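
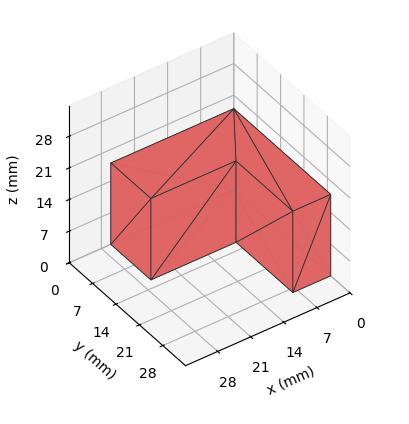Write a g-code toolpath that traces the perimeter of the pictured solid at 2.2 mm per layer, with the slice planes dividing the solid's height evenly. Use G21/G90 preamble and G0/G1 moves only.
Reading the render: the shape is an L-shaped prism: outer 26 × 29 mm, arm thicknesses ≈ 12 mm (horizontal) and 8 mm (vertical), extruded 18 mm in z (dimensions read to the nearest mm from the axis ticks). For the g-code, the solid's height is divided into equal slices at the stated Δz and each level perimeter traced with G1 moves after a G0 lift.

; perimeter-only toolpath
G21 ; units = mm
G90 ; absolute positioning
G28 ; home
; layer 1
G0 Z2.2
G0 X0.0 Y0.0
G1 X26.0 Y0.0
G1 X26.0 Y12.0
G1 X8.0 Y12.0
G1 X8.0 Y29.0
G1 X0.0 Y29.0
G1 X0.0 Y0.0
; layer 2
G0 Z4.5
G0 X0.0 Y0.0
G1 X26.0 Y0.0
G1 X26.0 Y12.0
G1 X8.0 Y12.0
G1 X8.0 Y29.0
G1 X0.0 Y29.0
G1 X0.0 Y0.0
; layer 3
G0 Z6.8
G0 X0.0 Y0.0
G1 X26.0 Y0.0
G1 X26.0 Y12.0
G1 X8.0 Y12.0
G1 X8.0 Y29.0
G1 X0.0 Y29.0
G1 X0.0 Y0.0
; layer 4
G0 Z9.0
G0 X0.0 Y0.0
G1 X26.0 Y0.0
G1 X26.0 Y12.0
G1 X8.0 Y12.0
G1 X8.0 Y29.0
G1 X0.0 Y29.0
G1 X0.0 Y0.0
; layer 5
G0 Z11.2
G0 X0.0 Y0.0
G1 X26.0 Y0.0
G1 X26.0 Y12.0
G1 X8.0 Y12.0
G1 X8.0 Y29.0
G1 X0.0 Y29.0
G1 X0.0 Y0.0
; layer 6
G0 Z13.5
G0 X0.0 Y0.0
G1 X26.0 Y0.0
G1 X26.0 Y12.0
G1 X8.0 Y12.0
G1 X8.0 Y29.0
G1 X0.0 Y29.0
G1 X0.0 Y0.0
; layer 7
G0 Z15.8
G0 X0.0 Y0.0
G1 X26.0 Y0.0
G1 X26.0 Y12.0
G1 X8.0 Y12.0
G1 X8.0 Y29.0
G1 X0.0 Y29.0
G1 X0.0 Y0.0
; layer 8
G0 Z18.0
G0 X0.0 Y0.0
G1 X26.0 Y0.0
G1 X26.0 Y12.0
G1 X8.0 Y12.0
G1 X8.0 Y29.0
G1 X0.0 Y29.0
G1 X0.0 Y0.0
M2 ; end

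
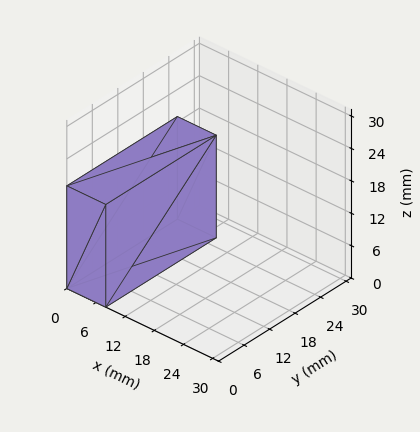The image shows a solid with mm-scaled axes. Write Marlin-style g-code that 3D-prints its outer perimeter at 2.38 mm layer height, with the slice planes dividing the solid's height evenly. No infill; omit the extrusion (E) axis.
Reading the render: the shape is a rectangular box, roughly 8 × 26 mm footprint and 19 mm tall (dimensions read to the nearest mm from the axis ticks). For the g-code, the solid's height is divided into equal slices at the stated Δz and each level perimeter traced with G1 moves after a G0 lift.

; perimeter-only toolpath
G21 ; units = mm
G90 ; absolute positioning
G28 ; home
; layer 1
G0 Z2.38
G0 X0.00 Y0.00
G1 X8.00 Y0.00
G1 X8.00 Y26.00
G1 X0.00 Y26.00
G1 X0.00 Y0.00
; layer 2
G0 Z4.75
G0 X0.00 Y0.00
G1 X8.00 Y0.00
G1 X8.00 Y26.00
G1 X0.00 Y26.00
G1 X0.00 Y0.00
; layer 3
G0 Z7.12
G0 X0.00 Y0.00
G1 X8.00 Y0.00
G1 X8.00 Y26.00
G1 X0.00 Y26.00
G1 X0.00 Y0.00
; layer 4
G0 Z9.50
G0 X0.00 Y0.00
G1 X8.00 Y0.00
G1 X8.00 Y26.00
G1 X0.00 Y26.00
G1 X0.00 Y0.00
; layer 5
G0 Z11.88
G0 X0.00 Y0.00
G1 X8.00 Y0.00
G1 X8.00 Y26.00
G1 X0.00 Y26.00
G1 X0.00 Y0.00
; layer 6
G0 Z14.25
G0 X0.00 Y0.00
G1 X8.00 Y0.00
G1 X8.00 Y26.00
G1 X0.00 Y26.00
G1 X0.00 Y0.00
; layer 7
G0 Z16.62
G0 X0.00 Y0.00
G1 X8.00 Y0.00
G1 X8.00 Y26.00
G1 X0.00 Y26.00
G1 X0.00 Y0.00
; layer 8
G0 Z19.00
G0 X0.00 Y0.00
G1 X8.00 Y0.00
G1 X8.00 Y26.00
G1 X0.00 Y26.00
G1 X0.00 Y0.00
M2 ; end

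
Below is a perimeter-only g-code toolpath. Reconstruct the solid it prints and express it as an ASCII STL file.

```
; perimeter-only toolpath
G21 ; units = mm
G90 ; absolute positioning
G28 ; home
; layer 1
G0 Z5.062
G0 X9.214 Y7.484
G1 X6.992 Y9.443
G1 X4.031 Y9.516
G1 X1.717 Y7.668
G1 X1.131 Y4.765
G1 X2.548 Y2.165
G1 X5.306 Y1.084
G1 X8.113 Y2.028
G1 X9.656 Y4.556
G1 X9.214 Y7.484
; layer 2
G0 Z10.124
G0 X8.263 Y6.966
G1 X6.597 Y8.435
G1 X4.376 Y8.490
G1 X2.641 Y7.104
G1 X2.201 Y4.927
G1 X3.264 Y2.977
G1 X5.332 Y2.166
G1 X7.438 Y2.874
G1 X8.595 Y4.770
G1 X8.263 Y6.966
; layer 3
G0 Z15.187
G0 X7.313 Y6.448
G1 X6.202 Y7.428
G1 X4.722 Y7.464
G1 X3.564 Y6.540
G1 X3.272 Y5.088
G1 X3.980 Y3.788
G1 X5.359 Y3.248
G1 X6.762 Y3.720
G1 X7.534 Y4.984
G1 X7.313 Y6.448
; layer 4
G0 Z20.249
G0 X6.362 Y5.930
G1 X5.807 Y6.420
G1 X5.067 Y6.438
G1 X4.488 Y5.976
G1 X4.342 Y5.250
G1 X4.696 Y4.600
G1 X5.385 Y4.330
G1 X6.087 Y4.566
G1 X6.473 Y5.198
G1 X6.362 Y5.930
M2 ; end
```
solid part
  facet normal 0.0000 0.0000 -1.0000
    outer loop
      vertex 3.686 10.542 0.000
      vertex 7.387 10.451 0.000
      vertex 10.164 8.002 0.000
    endloop
  endfacet
  facet normal 0.0000 0.0000 -1.0000
    outer loop
      vertex 0.793 8.232 0.000
      vertex 3.686 10.542 0.000
      vertex 10.164 8.002 0.000
    endloop
  endfacet
  facet normal 0.0000 0.0000 -1.0000
    outer loop
      vertex 0.061 4.603 0.000
      vertex 0.793 8.232 0.000
      vertex 10.164 8.002 0.000
    endloop
  endfacet
  facet normal 0.0000 0.0000 -1.0000
    outer loop
      vertex 1.832 1.353 0.000
      vertex 0.061 4.603 0.000
      vertex 10.164 8.002 0.000
    endloop
  endfacet
  facet normal 0.0000 0.0000 -1.0000
    outer loop
      vertex 5.279 0.002 0.000
      vertex 1.832 1.353 0.000
      vertex 10.164 8.002 0.000
    endloop
  endfacet
  facet normal 0.0000 0.0000 -1.0000
    outer loop
      vertex 8.788 1.182 0.000
      vertex 5.279 0.002 0.000
      vertex 10.164 8.002 0.000
    endloop
  endfacet
  facet normal 0.0000 0.0000 -1.0000
    outer loop
      vertex 10.717 4.342 0.000
      vertex 8.788 1.182 0.000
      vertex 10.164 8.002 0.000
    endloop
  endfacet
  facet normal 0.6485 0.7353 0.1970
    outer loop
      vertex 10.164 8.002 0.000
      vertex 7.387 10.451 0.000
      vertex 5.412 5.412 25.311
    endloop
  endfacet
  facet normal 0.0241 0.9801 0.1970
    outer loop
      vertex 7.387 10.451 0.000
      vertex 3.686 10.542 0.000
      vertex 5.412 5.412 25.311
    endloop
  endfacet
  facet normal -0.6117 0.7661 0.1970
    outer loop
      vertex 3.686 10.542 0.000
      vertex 0.793 8.232 0.000
      vertex 5.412 5.412 25.311
    endloop
  endfacet
  facet normal -0.9611 0.1939 0.1970
    outer loop
      vertex 0.793 8.232 0.000
      vertex 0.061 4.603 0.000
      vertex 5.412 5.412 25.311
    endloop
  endfacet
  facet normal -0.8609 -0.4691 0.1970
    outer loop
      vertex 0.061 4.603 0.000
      vertex 1.832 1.353 0.000
      vertex 5.412 5.412 25.311
    endloop
  endfacet
  facet normal -0.3578 -0.9128 0.1970
    outer loop
      vertex 1.832 1.353 0.000
      vertex 5.279 0.002 0.000
      vertex 5.412 5.412 25.311
    endloop
  endfacet
  facet normal 0.3125 -0.9293 0.1970
    outer loop
      vertex 5.279 0.002 0.000
      vertex 8.788 1.182 0.000
      vertex 5.412 5.412 25.311
    endloop
  endfacet
  facet normal 0.8368 -0.5108 0.1970
    outer loop
      vertex 8.788 1.182 0.000
      vertex 10.717 4.342 0.000
      vertex 5.412 5.412 25.311
    endloop
  endfacet
  facet normal 0.9694 0.1465 0.1970
    outer loop
      vertex 10.717 4.342 0.000
      vertex 10.164 8.002 0.000
      vertex 5.412 5.412 25.311
    endloop
  endfacet
endsolid part

The G0 Z moves step by Δz≈5.062 mm. The G1 loops shrink linearly with z, so the solid tapers from its base footprint up to z≈25.3. Closing with a flat bottom cap and the tapered top and triangulating gives 16 facets — a regular 9-sided pyramid, base circumscribed radius ≈ 5.41 mm, apex at z ≈ 25.3 mm.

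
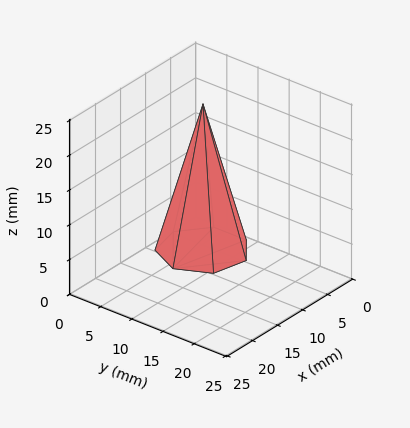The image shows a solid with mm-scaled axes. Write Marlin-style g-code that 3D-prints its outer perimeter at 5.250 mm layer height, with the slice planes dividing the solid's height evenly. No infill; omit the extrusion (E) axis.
Reading the render: the shape is a regular 7-sided pyramid, base circumscribed radius ≈ 6 mm, apex at z ≈ 21 mm (dimensions read to the nearest mm from the axis ticks). For the g-code, the solid's height is divided into equal slices at the stated Δz and each level perimeter traced with G1 moves after a G0 lift.

; perimeter-only toolpath
G21 ; units = mm
G90 ; absolute positioning
G28 ; home
; layer 1
G0 Z5.250
G0 X10.500 Y6.000
G1 X8.806 Y9.518
G1 X4.999 Y10.387
G1 X1.946 Y7.952
G1 X1.946 Y4.048
G1 X4.999 Y1.613
G1 X8.806 Y2.482
G1 X10.500 Y6.000
; layer 2
G0 Z10.500
G0 X9.000 Y6.000
G1 X7.870 Y8.346
G1 X5.332 Y8.925
G1 X3.297 Y7.301
G1 X3.297 Y4.699
G1 X5.332 Y3.075
G1 X7.870 Y3.655
G1 X9.000 Y6.000
; layer 3
G0 Z15.750
G0 X7.500 Y6.000
G1 X6.935 Y7.173
G1 X5.666 Y7.463
G1 X4.649 Y6.651
G1 X4.649 Y5.349
G1 X5.666 Y4.537
G1 X6.935 Y4.827
G1 X7.500 Y6.000
M2 ; end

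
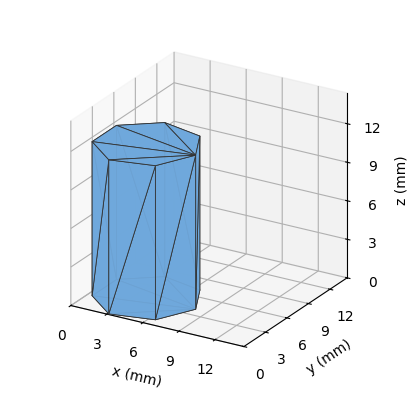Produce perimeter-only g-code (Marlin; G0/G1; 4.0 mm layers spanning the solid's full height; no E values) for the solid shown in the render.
Reading the render: the shape is a regular 7-sided prism (a cylinder approximated with 7 flat sides), circumscribed radius ≈ 4 mm, height ≈ 12 mm (dimensions read to the nearest mm from the axis ticks). For the g-code, the solid's height is divided into equal slices at the stated Δz and each level perimeter traced with G1 moves after a G0 lift.

; perimeter-only toolpath
G21 ; units = mm
G90 ; absolute positioning
G28 ; home
; layer 1
G0 Z4.0
G0 X8.0 Y4.0
G1 X6.5 Y7.1
G1 X3.1 Y7.9
G1 X0.4 Y5.7
G1 X0.4 Y2.3
G1 X3.1 Y0.1
G1 X6.5 Y0.9
G1 X8.0 Y4.0
; layer 2
G0 Z8.0
G0 X8.0 Y4.0
G1 X6.5 Y7.1
G1 X3.1 Y7.9
G1 X0.4 Y5.7
G1 X0.4 Y2.3
G1 X3.1 Y0.1
G1 X6.5 Y0.9
G1 X8.0 Y4.0
; layer 3
G0 Z12.0
G0 X8.0 Y4.0
G1 X6.5 Y7.1
G1 X3.1 Y7.9
G1 X0.4 Y5.7
G1 X0.4 Y2.3
G1 X3.1 Y0.1
G1 X6.5 Y0.9
G1 X8.0 Y4.0
M2 ; end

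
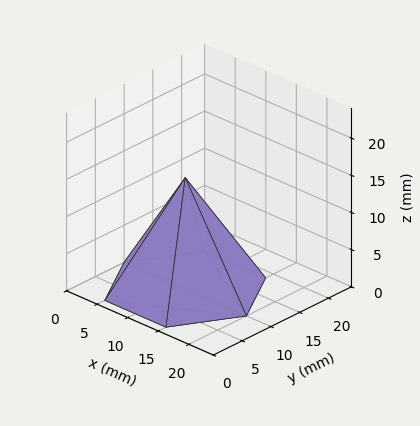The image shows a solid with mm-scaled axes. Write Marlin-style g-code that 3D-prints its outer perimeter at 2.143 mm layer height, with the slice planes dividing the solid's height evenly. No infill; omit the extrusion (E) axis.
Reading the render: the shape is a regular 6-sided pyramid, base circumscribed radius ≈ 10 mm, apex at z ≈ 15 mm (dimensions read to the nearest mm from the axis ticks). For the g-code, the solid's height is divided into equal slices at the stated Δz and each level perimeter traced with G1 moves after a G0 lift.

; perimeter-only toolpath
G21 ; units = mm
G90 ; absolute positioning
G28 ; home
; layer 1
G0 Z2.143
G0 X18.571 Y10.000
G1 X14.286 Y17.423
G1 X5.714 Y17.423
G1 X1.429 Y10.000
G1 X5.714 Y2.577
G1 X14.286 Y2.577
G1 X18.571 Y10.000
; layer 2
G0 Z4.286
G0 X17.143 Y10.000
G1 X13.571 Y16.186
G1 X6.429 Y16.186
G1 X2.857 Y10.000
G1 X6.429 Y3.814
G1 X13.571 Y3.814
G1 X17.143 Y10.000
; layer 3
G0 Z6.429
G0 X15.714 Y10.000
G1 X12.857 Y14.949
G1 X7.143 Y14.949
G1 X4.286 Y10.000
G1 X7.143 Y5.051
G1 X12.857 Y5.051
G1 X15.714 Y10.000
; layer 4
G0 Z8.571
G0 X14.286 Y10.000
G1 X12.143 Y13.711
G1 X7.857 Y13.711
G1 X5.714 Y10.000
G1 X7.857 Y6.289
G1 X12.143 Y6.289
G1 X14.286 Y10.000
; layer 5
G0 Z10.714
G0 X12.857 Y10.000
G1 X11.429 Y12.474
G1 X8.571 Y12.474
G1 X7.143 Y10.000
G1 X8.571 Y7.526
G1 X11.429 Y7.526
G1 X12.857 Y10.000
; layer 6
G0 Z12.857
G0 X11.429 Y10.000
G1 X10.714 Y11.237
G1 X9.286 Y11.237
G1 X8.571 Y10.000
G1 X9.286 Y8.763
G1 X10.714 Y8.763
G1 X11.429 Y10.000
M2 ; end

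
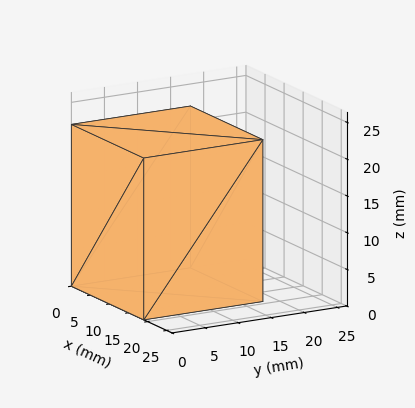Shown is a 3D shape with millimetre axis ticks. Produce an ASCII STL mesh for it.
Reading the render: the shape is a rectangular box, roughly 19 × 18 mm footprint and 22 mm tall (dimensions read to the nearest mm from the axis ticks). For the STL, each face is triangulated and given an outward normal.

solid part
  facet normal 0.0000 0.0000 -1.0000
    outer loop
      vertex 19.000 18.000 0.000
      vertex 19.000 0.000 0.000
      vertex 0.000 0.000 0.000
    endloop
  endfacet
  facet normal 0.0000 0.0000 -1.0000
    outer loop
      vertex 0.000 18.000 0.000
      vertex 19.000 18.000 0.000
      vertex 0.000 0.000 0.000
    endloop
  endfacet
  facet normal 0.0000 0.0000 1.0000
    outer loop
      vertex 0.000 0.000 22.000
      vertex 19.000 0.000 22.000
      vertex 19.000 18.000 22.000
    endloop
  endfacet
  facet normal 0.0000 0.0000 1.0000
    outer loop
      vertex 0.000 0.000 22.000
      vertex 19.000 18.000 22.000
      vertex 0.000 18.000 22.000
    endloop
  endfacet
  facet normal 0.0000 -1.0000 0.0000
    outer loop
      vertex 0.000 0.000 0.000
      vertex 19.000 0.000 0.000
      vertex 19.000 0.000 22.000
    endloop
  endfacet
  facet normal 0.0000 -1.0000 0.0000
    outer loop
      vertex 0.000 0.000 0.000
      vertex 19.000 0.000 22.000
      vertex 0.000 0.000 22.000
    endloop
  endfacet
  facet normal 0.0000 1.0000 0.0000
    outer loop
      vertex 19.000 18.000 22.000
      vertex 19.000 18.000 0.000
      vertex 0.000 18.000 0.000
    endloop
  endfacet
  facet normal 0.0000 1.0000 0.0000
    outer loop
      vertex 0.000 18.000 22.000
      vertex 19.000 18.000 22.000
      vertex 0.000 18.000 0.000
    endloop
  endfacet
  facet normal -1.0000 0.0000 0.0000
    outer loop
      vertex 0.000 18.000 22.000
      vertex 0.000 18.000 0.000
      vertex 0.000 0.000 0.000
    endloop
  endfacet
  facet normal -1.0000 0.0000 0.0000
    outer loop
      vertex 0.000 0.000 22.000
      vertex 0.000 18.000 22.000
      vertex 0.000 0.000 0.000
    endloop
  endfacet
  facet normal 1.0000 0.0000 0.0000
    outer loop
      vertex 19.000 0.000 0.000
      vertex 19.000 18.000 0.000
      vertex 19.000 18.000 22.000
    endloop
  endfacet
  facet normal 1.0000 0.0000 0.0000
    outer loop
      vertex 19.000 0.000 0.000
      vertex 19.000 18.000 22.000
      vertex 19.000 0.000 22.000
    endloop
  endfacet
endsolid part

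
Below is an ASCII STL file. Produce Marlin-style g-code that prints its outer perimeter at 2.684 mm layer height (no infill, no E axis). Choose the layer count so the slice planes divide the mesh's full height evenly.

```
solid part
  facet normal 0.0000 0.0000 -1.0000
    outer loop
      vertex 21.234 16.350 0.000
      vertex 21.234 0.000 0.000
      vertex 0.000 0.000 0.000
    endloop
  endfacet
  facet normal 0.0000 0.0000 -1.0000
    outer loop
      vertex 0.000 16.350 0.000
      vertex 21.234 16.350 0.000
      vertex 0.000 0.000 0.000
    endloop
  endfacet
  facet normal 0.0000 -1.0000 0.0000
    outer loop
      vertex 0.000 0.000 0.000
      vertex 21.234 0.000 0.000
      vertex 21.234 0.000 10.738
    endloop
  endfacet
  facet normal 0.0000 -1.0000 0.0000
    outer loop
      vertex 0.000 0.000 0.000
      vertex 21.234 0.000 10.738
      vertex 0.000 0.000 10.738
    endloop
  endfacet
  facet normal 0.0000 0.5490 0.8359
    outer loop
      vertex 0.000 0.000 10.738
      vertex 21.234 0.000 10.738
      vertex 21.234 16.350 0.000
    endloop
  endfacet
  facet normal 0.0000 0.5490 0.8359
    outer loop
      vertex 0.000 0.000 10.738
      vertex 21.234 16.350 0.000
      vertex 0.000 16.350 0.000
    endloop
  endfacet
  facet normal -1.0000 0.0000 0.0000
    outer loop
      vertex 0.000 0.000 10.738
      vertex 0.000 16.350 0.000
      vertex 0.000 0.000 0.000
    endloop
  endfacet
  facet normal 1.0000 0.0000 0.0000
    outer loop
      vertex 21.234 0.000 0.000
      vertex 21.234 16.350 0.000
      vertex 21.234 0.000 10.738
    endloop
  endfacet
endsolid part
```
; perimeter-only toolpath
G21 ; units = mm
G90 ; absolute positioning
G28 ; home
; layer 1
G0 Z2.684
G0 X0.000 Y0.000
G1 X21.234 Y0.000
G1 X21.234 Y12.263
G1 X0.000 Y12.263
G1 X0.000 Y0.000
; layer 2
G0 Z5.369
G0 X0.000 Y0.000
G1 X21.234 Y0.000
G1 X21.234 Y8.175
G1 X0.000 Y8.175
G1 X0.000 Y0.000
; layer 3
G0 Z8.053
G0 X0.000 Y0.000
G1 X21.234 Y0.000
G1 X21.234 Y4.088
G1 X0.000 Y4.088
G1 X0.000 Y0.000
M2 ; end

The solid is a wedge (ramp): 21.2 × 16.4 mm base, rising to 10.7 mm along the y=0 edge and sloping linearly to z=0 at y=16.4. Slicing at Δz = 2.684 mm — 4 equal slices spanning the solid's height, so layer i sits at z = i·h/4 — gives 3 non-empty perimeters. Each is a 4-segment closed polygon; G0 lifts to the layer z and rapids to the start vertex, then G1 traces the edges. The cross-section shrinks linearly with z (the slice at the apex is degenerate and omitted).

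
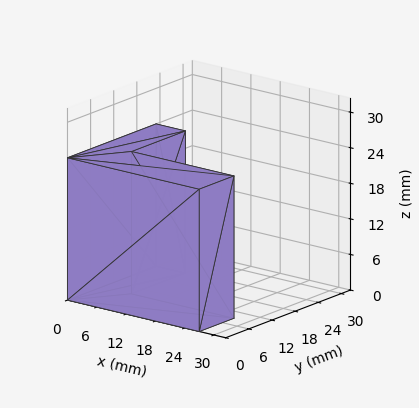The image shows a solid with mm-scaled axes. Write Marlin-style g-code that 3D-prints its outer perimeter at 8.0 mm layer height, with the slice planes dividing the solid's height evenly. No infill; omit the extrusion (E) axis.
Reading the render: the shape is an L-shaped prism: outer 27 × 23 mm, arm thicknesses ≈ 9 mm (horizontal) and 6 mm (vertical), extruded 24 mm in z (dimensions read to the nearest mm from the axis ticks). For the g-code, the solid's height is divided into equal slices at the stated Δz and each level perimeter traced with G1 moves after a G0 lift.

; perimeter-only toolpath
G21 ; units = mm
G90 ; absolute positioning
G28 ; home
; layer 1
G0 Z8.0
G0 X0.0 Y0.0
G1 X27.0 Y0.0
G1 X27.0 Y9.0
G1 X6.0 Y9.0
G1 X6.0 Y23.0
G1 X0.0 Y23.0
G1 X0.0 Y0.0
; layer 2
G0 Z16.0
G0 X0.0 Y0.0
G1 X27.0 Y0.0
G1 X27.0 Y9.0
G1 X6.0 Y9.0
G1 X6.0 Y23.0
G1 X0.0 Y23.0
G1 X0.0 Y0.0
; layer 3
G0 Z24.0
G0 X0.0 Y0.0
G1 X27.0 Y0.0
G1 X27.0 Y9.0
G1 X6.0 Y9.0
G1 X6.0 Y23.0
G1 X0.0 Y23.0
G1 X0.0 Y0.0
M2 ; end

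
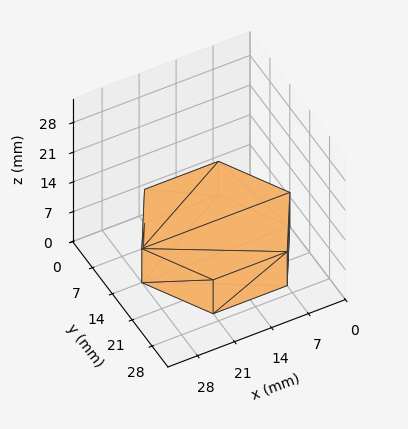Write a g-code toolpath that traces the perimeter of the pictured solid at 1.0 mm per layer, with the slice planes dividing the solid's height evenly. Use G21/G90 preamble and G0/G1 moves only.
Reading the render: the shape is a regular 6-sided prism (a cylinder approximated with 6 flat sides), circumscribed radius ≈ 14 mm, height ≈ 8 mm (dimensions read to the nearest mm from the axis ticks). For the g-code, the solid's height is divided into equal slices at the stated Δz and each level perimeter traced with G1 moves after a G0 lift.

; perimeter-only toolpath
G21 ; units = mm
G90 ; absolute positioning
G28 ; home
; layer 1
G0 Z1.0
G0 X28.0 Y14.0
G1 X21.0 Y26.1
G1 X7.0 Y26.1
G1 X0.0 Y14.0
G1 X7.0 Y1.9
G1 X21.0 Y1.9
G1 X28.0 Y14.0
; layer 2
G0 Z2.0
G0 X28.0 Y14.0
G1 X21.0 Y26.1
G1 X7.0 Y26.1
G1 X0.0 Y14.0
G1 X7.0 Y1.9
G1 X21.0 Y1.9
G1 X28.0 Y14.0
; layer 3
G0 Z3.0
G0 X28.0 Y14.0
G1 X21.0 Y26.1
G1 X7.0 Y26.1
G1 X0.0 Y14.0
G1 X7.0 Y1.9
G1 X21.0 Y1.9
G1 X28.0 Y14.0
; layer 4
G0 Z4.0
G0 X28.0 Y14.0
G1 X21.0 Y26.1
G1 X7.0 Y26.1
G1 X0.0 Y14.0
G1 X7.0 Y1.9
G1 X21.0 Y1.9
G1 X28.0 Y14.0
; layer 5
G0 Z5.0
G0 X28.0 Y14.0
G1 X21.0 Y26.1
G1 X7.0 Y26.1
G1 X0.0 Y14.0
G1 X7.0 Y1.9
G1 X21.0 Y1.9
G1 X28.0 Y14.0
; layer 6
G0 Z6.0
G0 X28.0 Y14.0
G1 X21.0 Y26.1
G1 X7.0 Y26.1
G1 X0.0 Y14.0
G1 X7.0 Y1.9
G1 X21.0 Y1.9
G1 X28.0 Y14.0
; layer 7
G0 Z7.0
G0 X28.0 Y14.0
G1 X21.0 Y26.1
G1 X7.0 Y26.1
G1 X0.0 Y14.0
G1 X7.0 Y1.9
G1 X21.0 Y1.9
G1 X28.0 Y14.0
; layer 8
G0 Z8.0
G0 X28.0 Y14.0
G1 X21.0 Y26.1
G1 X7.0 Y26.1
G1 X0.0 Y14.0
G1 X7.0 Y1.9
G1 X21.0 Y1.9
G1 X28.0 Y14.0
M2 ; end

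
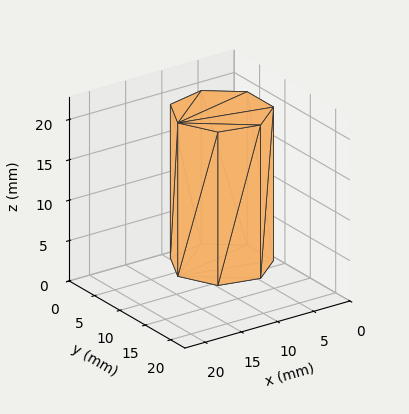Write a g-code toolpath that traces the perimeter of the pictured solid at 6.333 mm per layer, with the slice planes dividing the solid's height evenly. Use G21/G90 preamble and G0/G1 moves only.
Reading the render: the shape is a regular 7-sided prism (a cylinder approximated with 7 flat sides), circumscribed radius ≈ 6 mm, height ≈ 19 mm (dimensions read to the nearest mm from the axis ticks). For the g-code, the solid's height is divided into equal slices at the stated Δz and each level perimeter traced with G1 moves after a G0 lift.

; perimeter-only toolpath
G21 ; units = mm
G90 ; absolute positioning
G28 ; home
; layer 1
G0 Z6.333
G0 X12.000 Y6.000
G1 X9.741 Y10.691
G1 X4.665 Y11.850
G1 X0.594 Y8.603
G1 X0.594 Y3.397
G1 X4.665 Y0.150
G1 X9.741 Y1.309
G1 X12.000 Y6.000
; layer 2
G0 Z12.667
G0 X12.000 Y6.000
G1 X9.741 Y10.691
G1 X4.665 Y11.850
G1 X0.594 Y8.603
G1 X0.594 Y3.397
G1 X4.665 Y0.150
G1 X9.741 Y1.309
G1 X12.000 Y6.000
; layer 3
G0 Z19.000
G0 X12.000 Y6.000
G1 X9.741 Y10.691
G1 X4.665 Y11.850
G1 X0.594 Y8.603
G1 X0.594 Y3.397
G1 X4.665 Y0.150
G1 X9.741 Y1.309
G1 X12.000 Y6.000
M2 ; end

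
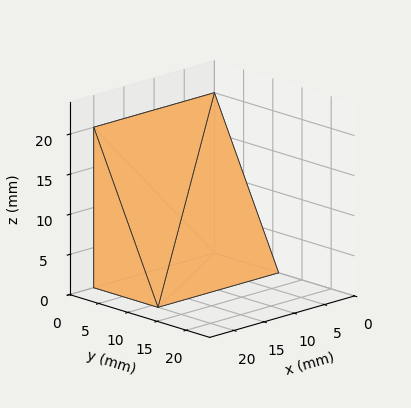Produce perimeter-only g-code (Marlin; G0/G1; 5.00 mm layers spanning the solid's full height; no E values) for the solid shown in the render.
Reading the render: the shape is a wedge (ramp): 20 × 11 mm base, rising to 20 mm along the y=0 edge and sloping linearly to z=0 at y=11 (dimensions read to the nearest mm from the axis ticks). For the g-code, the solid's height is divided into equal slices at the stated Δz and each level perimeter traced with G1 moves after a G0 lift.

; perimeter-only toolpath
G21 ; units = mm
G90 ; absolute positioning
G28 ; home
; layer 1
G0 Z5.00
G0 X0.00 Y0.00
G1 X20.00 Y0.00
G1 X20.00 Y8.25
G1 X0.00 Y8.25
G1 X0.00 Y0.00
; layer 2
G0 Z10.00
G0 X0.00 Y0.00
G1 X20.00 Y0.00
G1 X20.00 Y5.50
G1 X0.00 Y5.50
G1 X0.00 Y0.00
; layer 3
G0 Z15.00
G0 X0.00 Y0.00
G1 X20.00 Y0.00
G1 X20.00 Y2.75
G1 X0.00 Y2.75
G1 X0.00 Y0.00
M2 ; end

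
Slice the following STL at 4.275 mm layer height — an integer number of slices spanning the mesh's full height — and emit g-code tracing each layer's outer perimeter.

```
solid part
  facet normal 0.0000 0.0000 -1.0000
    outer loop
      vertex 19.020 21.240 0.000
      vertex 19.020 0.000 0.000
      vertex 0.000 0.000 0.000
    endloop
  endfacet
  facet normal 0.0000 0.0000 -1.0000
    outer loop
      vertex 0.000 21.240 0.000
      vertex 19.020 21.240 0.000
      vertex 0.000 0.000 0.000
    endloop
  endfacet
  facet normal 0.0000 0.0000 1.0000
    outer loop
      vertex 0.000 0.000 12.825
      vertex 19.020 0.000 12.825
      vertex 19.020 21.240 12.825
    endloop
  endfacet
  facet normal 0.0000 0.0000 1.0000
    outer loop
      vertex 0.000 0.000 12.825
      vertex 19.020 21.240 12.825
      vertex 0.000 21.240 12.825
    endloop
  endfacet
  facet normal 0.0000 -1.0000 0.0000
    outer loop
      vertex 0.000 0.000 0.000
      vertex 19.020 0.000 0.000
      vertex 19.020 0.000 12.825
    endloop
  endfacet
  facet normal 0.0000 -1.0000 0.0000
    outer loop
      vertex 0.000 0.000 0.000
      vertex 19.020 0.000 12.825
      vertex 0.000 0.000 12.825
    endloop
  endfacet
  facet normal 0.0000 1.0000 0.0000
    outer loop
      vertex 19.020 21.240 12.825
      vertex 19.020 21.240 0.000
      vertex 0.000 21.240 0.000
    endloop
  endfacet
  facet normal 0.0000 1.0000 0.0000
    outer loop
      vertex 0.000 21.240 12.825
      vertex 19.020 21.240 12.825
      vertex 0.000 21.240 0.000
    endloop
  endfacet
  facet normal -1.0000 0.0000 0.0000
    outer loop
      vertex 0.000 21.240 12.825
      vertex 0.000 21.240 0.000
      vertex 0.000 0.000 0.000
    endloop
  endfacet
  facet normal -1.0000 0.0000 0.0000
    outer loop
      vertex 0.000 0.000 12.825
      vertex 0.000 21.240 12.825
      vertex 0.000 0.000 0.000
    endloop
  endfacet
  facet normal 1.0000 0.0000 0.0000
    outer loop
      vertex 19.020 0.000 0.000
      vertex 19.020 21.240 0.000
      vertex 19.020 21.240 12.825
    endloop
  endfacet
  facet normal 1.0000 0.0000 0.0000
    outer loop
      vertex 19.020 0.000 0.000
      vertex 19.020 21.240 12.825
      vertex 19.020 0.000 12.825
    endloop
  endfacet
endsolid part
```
; perimeter-only toolpath
G21 ; units = mm
G90 ; absolute positioning
G28 ; home
; layer 1
G0 Z4.275
G0 X0.000 Y0.000
G1 X19.020 Y0.000
G1 X19.020 Y21.240
G1 X0.000 Y21.240
G1 X0.000 Y0.000
; layer 2
G0 Z8.550
G0 X0.000 Y0.000
G1 X19.020 Y0.000
G1 X19.020 Y21.240
G1 X0.000 Y21.240
G1 X0.000 Y0.000
; layer 3
G0 Z12.825
G0 X0.000 Y0.000
G1 X19.020 Y0.000
G1 X19.020 Y21.240
G1 X0.000 Y21.240
G1 X0.000 Y0.000
M2 ; end

The solid is a rectangular box, roughly 19 × 21.2 mm footprint and 12.8 mm tall. Slicing at Δz = 4.275 mm — 3 equal slices spanning the solid's height, so layer i sits at z = i·h/3 — gives 3 non-empty perimeters. Each is a 4-segment closed polygon; G0 lifts to the layer z and rapids to the start vertex, then G1 traces the edges.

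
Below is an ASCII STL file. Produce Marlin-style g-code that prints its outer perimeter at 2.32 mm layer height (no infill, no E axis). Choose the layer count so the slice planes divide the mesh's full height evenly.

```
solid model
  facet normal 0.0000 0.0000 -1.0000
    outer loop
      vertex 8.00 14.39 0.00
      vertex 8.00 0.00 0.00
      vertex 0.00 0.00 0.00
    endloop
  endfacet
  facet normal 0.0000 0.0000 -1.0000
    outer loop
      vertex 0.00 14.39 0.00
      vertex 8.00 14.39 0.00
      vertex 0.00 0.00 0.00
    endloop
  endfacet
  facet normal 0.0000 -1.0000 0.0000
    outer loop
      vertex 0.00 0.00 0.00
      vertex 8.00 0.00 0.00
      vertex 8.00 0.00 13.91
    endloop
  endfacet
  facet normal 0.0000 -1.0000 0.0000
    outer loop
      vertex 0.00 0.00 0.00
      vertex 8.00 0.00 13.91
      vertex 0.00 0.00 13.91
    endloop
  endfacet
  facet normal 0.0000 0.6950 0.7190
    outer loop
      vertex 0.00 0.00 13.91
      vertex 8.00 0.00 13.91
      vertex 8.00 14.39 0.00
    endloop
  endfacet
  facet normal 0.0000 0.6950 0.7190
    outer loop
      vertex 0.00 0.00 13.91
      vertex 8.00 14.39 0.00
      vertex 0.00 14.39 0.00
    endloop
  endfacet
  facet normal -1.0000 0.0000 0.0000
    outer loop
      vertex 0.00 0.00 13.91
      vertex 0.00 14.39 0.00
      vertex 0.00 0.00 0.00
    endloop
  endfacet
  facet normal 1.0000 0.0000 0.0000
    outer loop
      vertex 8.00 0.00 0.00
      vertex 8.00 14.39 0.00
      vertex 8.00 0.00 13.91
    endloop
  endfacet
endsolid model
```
; perimeter-only toolpath
G21 ; units = mm
G90 ; absolute positioning
G28 ; home
; layer 1
G0 Z2.32
G0 X0.00 Y0.00
G1 X8.00 Y0.00
G1 X8.00 Y11.99
G1 X0.00 Y11.99
G1 X0.00 Y0.00
; layer 2
G0 Z4.64
G0 X0.00 Y0.00
G1 X8.00 Y0.00
G1 X8.00 Y9.59
G1 X0.00 Y9.59
G1 X0.00 Y0.00
; layer 3
G0 Z6.96
G0 X0.00 Y0.00
G1 X8.00 Y0.00
G1 X8.00 Y7.20
G1 X0.00 Y7.20
G1 X0.00 Y0.00
; layer 4
G0 Z9.27
G0 X0.00 Y0.00
G1 X8.00 Y0.00
G1 X8.00 Y4.80
G1 X0.00 Y4.80
G1 X0.00 Y0.00
; layer 5
G0 Z11.59
G0 X0.00 Y0.00
G1 X8.00 Y0.00
G1 X8.00 Y2.40
G1 X0.00 Y2.40
G1 X0.00 Y0.00
M2 ; end

The solid is a wedge (ramp): 8 × 14.4 mm base, rising to 13.9 mm along the y=0 edge and sloping linearly to z=0 at y=14.4. Slicing at Δz = 2.32 mm — 6 equal slices spanning the solid's height, so layer i sits at z = i·h/6 — gives 5 non-empty perimeters. Each is a 4-segment closed polygon; G0 lifts to the layer z and rapids to the start vertex, then G1 traces the edges. The cross-section shrinks linearly with z (the slice at the apex is degenerate and omitted).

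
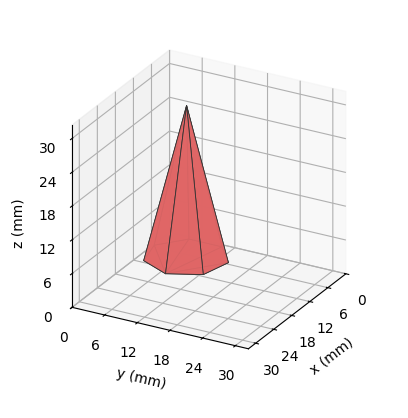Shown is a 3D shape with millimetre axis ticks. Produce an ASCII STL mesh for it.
Reading the render: the shape is a regular 7-sided pyramid, base circumscribed radius ≈ 7 mm, apex at z ≈ 27 mm (dimensions read to the nearest mm from the axis ticks). For the STL, each face is triangulated and given an outward normal.

solid part
  facet normal 0.0000 0.0000 -1.0000
    outer loop
      vertex 5.44 13.82 0.00
      vertex 11.36 12.47 0.00
      vertex 14.00 7.00 0.00
    endloop
  endfacet
  facet normal 0.0000 0.0000 -1.0000
    outer loop
      vertex 0.69 10.04 0.00
      vertex 5.44 13.82 0.00
      vertex 14.00 7.00 0.00
    endloop
  endfacet
  facet normal 0.0000 0.0000 -1.0000
    outer loop
      vertex 0.69 3.96 0.00
      vertex 0.69 10.04 0.00
      vertex 14.00 7.00 0.00
    endloop
  endfacet
  facet normal 0.0000 0.0000 -1.0000
    outer loop
      vertex 5.44 0.18 0.00
      vertex 0.69 3.96 0.00
      vertex 14.00 7.00 0.00
    endloop
  endfacet
  facet normal 0.0000 0.0000 -1.0000
    outer loop
      vertex 11.36 1.53 0.00
      vertex 5.44 0.18 0.00
      vertex 14.00 7.00 0.00
    endloop
  endfacet
  facet normal 0.8770 0.4233 0.2274
    outer loop
      vertex 14.00 7.00 0.00
      vertex 11.36 12.47 0.00
      vertex 7.00 7.00 27.00
    endloop
  endfacet
  facet normal 0.2165 0.9494 0.2273
    outer loop
      vertex 11.36 12.47 0.00
      vertex 5.44 13.82 0.00
      vertex 7.00 7.00 27.00
    endloop
  endfacet
  facet normal -0.6064 0.7620 0.2275
    outer loop
      vertex 5.44 13.82 0.00
      vertex 0.69 10.04 0.00
      vertex 7.00 7.00 27.00
    endloop
  endfacet
  facet normal -0.9738 0.0000 0.2276
    outer loop
      vertex 0.69 10.04 0.00
      vertex 0.69 3.96 0.00
      vertex 7.00 7.00 27.00
    endloop
  endfacet
  facet normal -0.6064 -0.7620 0.2275
    outer loop
      vertex 0.69 3.96 0.00
      vertex 5.44 0.18 0.00
      vertex 7.00 7.00 27.00
    endloop
  endfacet
  facet normal 0.2165 -0.9494 0.2273
    outer loop
      vertex 5.44 0.18 0.00
      vertex 11.36 1.53 0.00
      vertex 7.00 7.00 27.00
    endloop
  endfacet
  facet normal 0.8770 -0.4233 0.2274
    outer loop
      vertex 11.36 1.53 0.00
      vertex 14.00 7.00 0.00
      vertex 7.00 7.00 27.00
    endloop
  endfacet
endsolid part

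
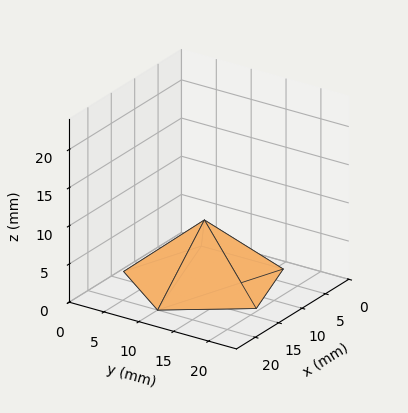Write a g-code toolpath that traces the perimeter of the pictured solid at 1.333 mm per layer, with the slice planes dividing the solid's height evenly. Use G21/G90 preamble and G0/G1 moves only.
Reading the render: the shape is a regular 5-sided pyramid, base circumscribed radius ≈ 10 mm, apex at z ≈ 8 mm (dimensions read to the nearest mm from the axis ticks). For the g-code, the solid's height is divided into equal slices at the stated Δz and each level perimeter traced with G1 moves after a G0 lift.

; perimeter-only toolpath
G21 ; units = mm
G90 ; absolute positioning
G28 ; home
; layer 1
G0 Z1.333
G0 X18.333 Y10.000
G1 X12.575 Y17.926
G1 X3.258 Y14.898
G1 X3.258 Y5.102
G1 X12.575 Y2.074
G1 X18.333 Y10.000
; layer 2
G0 Z2.667
G0 X16.667 Y10.000
G1 X12.060 Y16.341
G1 X4.607 Y13.919
G1 X4.607 Y6.081
G1 X12.060 Y3.659
G1 X16.667 Y10.000
; layer 3
G0 Z4.000
G0 X15.000 Y10.000
G1 X11.545 Y14.755
G1 X5.955 Y12.939
G1 X5.955 Y7.061
G1 X11.545 Y5.245
G1 X15.000 Y10.000
; layer 4
G0 Z5.333
G0 X13.333 Y10.000
G1 X11.030 Y13.170
G1 X7.303 Y11.959
G1 X7.303 Y8.041
G1 X11.030 Y6.830
G1 X13.333 Y10.000
; layer 5
G0 Z6.667
G0 X11.667 Y10.000
G1 X10.515 Y11.585
G1 X8.652 Y10.980
G1 X8.652 Y9.020
G1 X10.515 Y8.415
G1 X11.667 Y10.000
M2 ; end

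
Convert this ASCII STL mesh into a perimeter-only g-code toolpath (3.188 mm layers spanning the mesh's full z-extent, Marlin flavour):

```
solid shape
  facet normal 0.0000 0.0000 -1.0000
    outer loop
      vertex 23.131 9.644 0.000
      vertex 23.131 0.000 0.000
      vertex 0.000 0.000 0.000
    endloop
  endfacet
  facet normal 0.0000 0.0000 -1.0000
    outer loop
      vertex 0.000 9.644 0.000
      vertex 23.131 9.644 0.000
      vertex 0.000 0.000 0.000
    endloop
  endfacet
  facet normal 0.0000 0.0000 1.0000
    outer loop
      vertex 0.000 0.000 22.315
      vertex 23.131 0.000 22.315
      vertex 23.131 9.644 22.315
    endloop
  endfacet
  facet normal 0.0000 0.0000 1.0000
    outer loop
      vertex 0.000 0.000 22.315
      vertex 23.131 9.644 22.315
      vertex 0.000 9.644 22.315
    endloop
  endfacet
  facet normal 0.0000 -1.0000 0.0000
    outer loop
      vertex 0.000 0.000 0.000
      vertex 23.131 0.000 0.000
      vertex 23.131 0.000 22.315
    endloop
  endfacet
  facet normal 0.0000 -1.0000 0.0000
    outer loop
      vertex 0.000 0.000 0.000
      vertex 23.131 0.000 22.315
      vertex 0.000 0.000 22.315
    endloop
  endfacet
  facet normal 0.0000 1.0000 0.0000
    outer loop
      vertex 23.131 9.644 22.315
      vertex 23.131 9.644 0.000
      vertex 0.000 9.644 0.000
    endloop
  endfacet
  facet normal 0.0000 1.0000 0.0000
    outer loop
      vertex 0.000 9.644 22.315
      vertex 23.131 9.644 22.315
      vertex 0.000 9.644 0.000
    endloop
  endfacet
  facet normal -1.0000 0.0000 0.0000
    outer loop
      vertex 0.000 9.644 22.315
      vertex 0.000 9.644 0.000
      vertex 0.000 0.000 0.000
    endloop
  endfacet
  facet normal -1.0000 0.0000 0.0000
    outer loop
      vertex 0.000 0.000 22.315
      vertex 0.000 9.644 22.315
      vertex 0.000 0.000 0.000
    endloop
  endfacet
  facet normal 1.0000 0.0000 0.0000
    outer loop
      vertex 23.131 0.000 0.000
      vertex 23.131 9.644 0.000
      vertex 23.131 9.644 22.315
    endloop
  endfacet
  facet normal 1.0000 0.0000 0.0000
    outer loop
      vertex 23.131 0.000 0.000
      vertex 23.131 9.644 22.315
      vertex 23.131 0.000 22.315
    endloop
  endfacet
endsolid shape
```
; perimeter-only toolpath
G21 ; units = mm
G90 ; absolute positioning
G28 ; home
; layer 1
G0 Z3.188
G0 X0.000 Y0.000
G1 X23.131 Y0.000
G1 X23.131 Y9.644
G1 X0.000 Y9.644
G1 X0.000 Y0.000
; layer 2
G0 Z6.376
G0 X0.000 Y0.000
G1 X23.131 Y0.000
G1 X23.131 Y9.644
G1 X0.000 Y9.644
G1 X0.000 Y0.000
; layer 3
G0 Z9.564
G0 X0.000 Y0.000
G1 X23.131 Y0.000
G1 X23.131 Y9.644
G1 X0.000 Y9.644
G1 X0.000 Y0.000
; layer 4
G0 Z12.751
G0 X0.000 Y0.000
G1 X23.131 Y0.000
G1 X23.131 Y9.644
G1 X0.000 Y9.644
G1 X0.000 Y0.000
; layer 5
G0 Z15.939
G0 X0.000 Y0.000
G1 X23.131 Y0.000
G1 X23.131 Y9.644
G1 X0.000 Y9.644
G1 X0.000 Y0.000
; layer 6
G0 Z19.127
G0 X0.000 Y0.000
G1 X23.131 Y0.000
G1 X23.131 Y9.644
G1 X0.000 Y9.644
G1 X0.000 Y0.000
; layer 7
G0 Z22.315
G0 X0.000 Y0.000
G1 X23.131 Y0.000
G1 X23.131 Y9.644
G1 X0.000 Y9.644
G1 X0.000 Y0.000
M2 ; end

The solid is a rectangular box, roughly 23.1 × 9.64 mm footprint and 22.3 mm tall. Slicing at Δz = 3.188 mm — 7 equal slices spanning the solid's height, so layer i sits at z = i·h/7 — gives 7 non-empty perimeters. Each is a 4-segment closed polygon; G0 lifts to the layer z and rapids to the start vertex, then G1 traces the edges.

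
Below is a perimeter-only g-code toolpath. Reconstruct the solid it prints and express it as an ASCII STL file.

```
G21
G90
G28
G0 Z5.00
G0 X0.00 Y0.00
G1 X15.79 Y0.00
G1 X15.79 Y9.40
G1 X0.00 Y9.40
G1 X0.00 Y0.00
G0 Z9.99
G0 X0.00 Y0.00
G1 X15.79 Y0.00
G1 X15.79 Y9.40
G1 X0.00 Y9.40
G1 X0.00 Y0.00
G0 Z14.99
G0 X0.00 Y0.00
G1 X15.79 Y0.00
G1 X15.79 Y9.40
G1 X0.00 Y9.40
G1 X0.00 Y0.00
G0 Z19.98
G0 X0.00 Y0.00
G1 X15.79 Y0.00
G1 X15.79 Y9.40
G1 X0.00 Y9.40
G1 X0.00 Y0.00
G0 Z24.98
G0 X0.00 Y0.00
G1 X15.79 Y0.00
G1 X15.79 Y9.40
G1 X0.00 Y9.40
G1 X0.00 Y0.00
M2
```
solid part
  facet normal 0.0000 0.0000 -1.0000
    outer loop
      vertex 15.79 9.40 0.00
      vertex 15.79 0.00 0.00
      vertex 0.00 0.00 0.00
    endloop
  endfacet
  facet normal 0.0000 0.0000 -1.0000
    outer loop
      vertex 0.00 9.40 0.00
      vertex 15.79 9.40 0.00
      vertex 0.00 0.00 0.00
    endloop
  endfacet
  facet normal 0.0000 0.0000 1.0000
    outer loop
      vertex 0.00 0.00 24.98
      vertex 15.79 0.00 24.98
      vertex 15.79 9.40 24.98
    endloop
  endfacet
  facet normal 0.0000 0.0000 1.0000
    outer loop
      vertex 0.00 0.00 24.98
      vertex 15.79 9.40 24.98
      vertex 0.00 9.40 24.98
    endloop
  endfacet
  facet normal 0.0000 -1.0000 0.0000
    outer loop
      vertex 0.00 0.00 0.00
      vertex 15.79 0.00 0.00
      vertex 15.79 0.00 24.98
    endloop
  endfacet
  facet normal 0.0000 -1.0000 0.0000
    outer loop
      vertex 0.00 0.00 0.00
      vertex 15.79 0.00 24.98
      vertex 0.00 0.00 24.98
    endloop
  endfacet
  facet normal 0.0000 1.0000 0.0000
    outer loop
      vertex 15.79 9.40 24.98
      vertex 15.79 9.40 0.00
      vertex 0.00 9.40 0.00
    endloop
  endfacet
  facet normal 0.0000 1.0000 0.0000
    outer loop
      vertex 0.00 9.40 24.98
      vertex 15.79 9.40 24.98
      vertex 0.00 9.40 0.00
    endloop
  endfacet
  facet normal -1.0000 0.0000 0.0000
    outer loop
      vertex 0.00 9.40 24.98
      vertex 0.00 9.40 0.00
      vertex 0.00 0.00 0.00
    endloop
  endfacet
  facet normal -1.0000 0.0000 0.0000
    outer loop
      vertex 0.00 0.00 24.98
      vertex 0.00 9.40 24.98
      vertex 0.00 0.00 0.00
    endloop
  endfacet
  facet normal 1.0000 0.0000 0.0000
    outer loop
      vertex 15.79 0.00 0.00
      vertex 15.79 9.40 0.00
      vertex 15.79 9.40 24.98
    endloop
  endfacet
  facet normal 1.0000 0.0000 0.0000
    outer loop
      vertex 15.79 0.00 0.00
      vertex 15.79 9.40 24.98
      vertex 15.79 0.00 24.98
    endloop
  endfacet
endsolid part

The G0 Z moves step by Δz≈5.00 mm. Every layer's G1 loop is the same polygon, so the solid is a straight extrusion of it from z=0 to z≈25. Closing with flat bottom and top caps and triangulating gives 12 facets — a rectangular box, roughly 15.8 × 9.4 mm footprint and 25 mm tall.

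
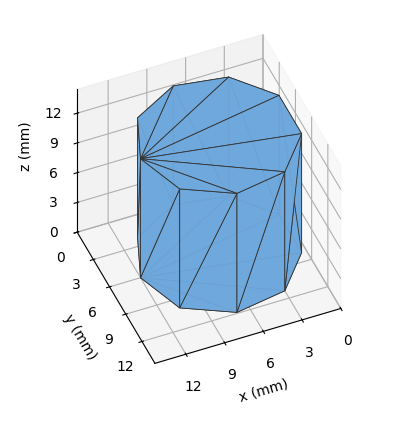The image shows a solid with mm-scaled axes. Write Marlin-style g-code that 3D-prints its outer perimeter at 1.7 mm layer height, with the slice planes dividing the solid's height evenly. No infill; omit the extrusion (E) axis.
Reading the render: the shape is a regular 9-sided prism (a cylinder approximated with 9 flat sides), circumscribed radius ≈ 6 mm, height ≈ 12 mm (dimensions read to the nearest mm from the axis ticks). For the g-code, the solid's height is divided into equal slices at the stated Δz and each level perimeter traced with G1 moves after a G0 lift.

; perimeter-only toolpath
G21 ; units = mm
G90 ; absolute positioning
G28 ; home
; layer 1
G0 Z1.7
G0 X12.0 Y6.0
G1 X10.6 Y9.9
G1 X7.0 Y11.9
G1 X3.0 Y11.2
G1 X0.4 Y8.1
G1 X0.4 Y3.9
G1 X3.0 Y0.8
G1 X7.0 Y0.1
G1 X10.6 Y2.1
G1 X12.0 Y6.0
; layer 2
G0 Z3.4
G0 X12.0 Y6.0
G1 X10.6 Y9.9
G1 X7.0 Y11.9
G1 X3.0 Y11.2
G1 X0.4 Y8.1
G1 X0.4 Y3.9
G1 X3.0 Y0.8
G1 X7.0 Y0.1
G1 X10.6 Y2.1
G1 X12.0 Y6.0
; layer 3
G0 Z5.1
G0 X12.0 Y6.0
G1 X10.6 Y9.9
G1 X7.0 Y11.9
G1 X3.0 Y11.2
G1 X0.4 Y8.1
G1 X0.4 Y3.9
G1 X3.0 Y0.8
G1 X7.0 Y0.1
G1 X10.6 Y2.1
G1 X12.0 Y6.0
; layer 4
G0 Z6.9
G0 X12.0 Y6.0
G1 X10.6 Y9.9
G1 X7.0 Y11.9
G1 X3.0 Y11.2
G1 X0.4 Y8.1
G1 X0.4 Y3.9
G1 X3.0 Y0.8
G1 X7.0 Y0.1
G1 X10.6 Y2.1
G1 X12.0 Y6.0
; layer 5
G0 Z8.6
G0 X12.0 Y6.0
G1 X10.6 Y9.9
G1 X7.0 Y11.9
G1 X3.0 Y11.2
G1 X0.4 Y8.1
G1 X0.4 Y3.9
G1 X3.0 Y0.8
G1 X7.0 Y0.1
G1 X10.6 Y2.1
G1 X12.0 Y6.0
; layer 6
G0 Z10.3
G0 X12.0 Y6.0
G1 X10.6 Y9.9
G1 X7.0 Y11.9
G1 X3.0 Y11.2
G1 X0.4 Y8.1
G1 X0.4 Y3.9
G1 X3.0 Y0.8
G1 X7.0 Y0.1
G1 X10.6 Y2.1
G1 X12.0 Y6.0
; layer 7
G0 Z12.0
G0 X12.0 Y6.0
G1 X10.6 Y9.9
G1 X7.0 Y11.9
G1 X3.0 Y11.2
G1 X0.4 Y8.1
G1 X0.4 Y3.9
G1 X3.0 Y0.8
G1 X7.0 Y0.1
G1 X10.6 Y2.1
G1 X12.0 Y6.0
M2 ; end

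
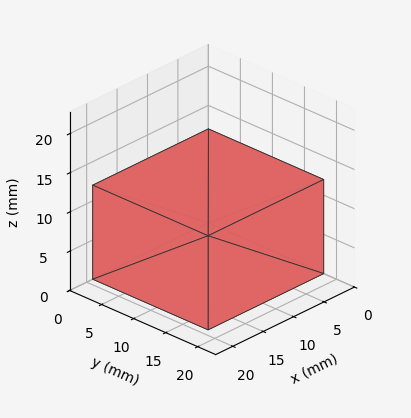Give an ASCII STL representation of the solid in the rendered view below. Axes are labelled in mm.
Reading the render: the shape is a rectangular box, roughly 19 × 18 mm footprint and 12 mm tall (dimensions read to the nearest mm from the axis ticks). For the STL, each face is triangulated and given an outward normal.

solid part
  facet normal 0.0000 0.0000 -1.0000
    outer loop
      vertex 19.00 18.00 0.00
      vertex 19.00 0.00 0.00
      vertex 0.00 0.00 0.00
    endloop
  endfacet
  facet normal 0.0000 0.0000 -1.0000
    outer loop
      vertex 0.00 18.00 0.00
      vertex 19.00 18.00 0.00
      vertex 0.00 0.00 0.00
    endloop
  endfacet
  facet normal 0.0000 0.0000 1.0000
    outer loop
      vertex 0.00 0.00 12.00
      vertex 19.00 0.00 12.00
      vertex 19.00 18.00 12.00
    endloop
  endfacet
  facet normal 0.0000 0.0000 1.0000
    outer loop
      vertex 0.00 0.00 12.00
      vertex 19.00 18.00 12.00
      vertex 0.00 18.00 12.00
    endloop
  endfacet
  facet normal 0.0000 -1.0000 0.0000
    outer loop
      vertex 0.00 0.00 0.00
      vertex 19.00 0.00 0.00
      vertex 19.00 0.00 12.00
    endloop
  endfacet
  facet normal 0.0000 -1.0000 0.0000
    outer loop
      vertex 0.00 0.00 0.00
      vertex 19.00 0.00 12.00
      vertex 0.00 0.00 12.00
    endloop
  endfacet
  facet normal 0.0000 1.0000 0.0000
    outer loop
      vertex 19.00 18.00 12.00
      vertex 19.00 18.00 0.00
      vertex 0.00 18.00 0.00
    endloop
  endfacet
  facet normal 0.0000 1.0000 0.0000
    outer loop
      vertex 0.00 18.00 12.00
      vertex 19.00 18.00 12.00
      vertex 0.00 18.00 0.00
    endloop
  endfacet
  facet normal -1.0000 0.0000 0.0000
    outer loop
      vertex 0.00 18.00 12.00
      vertex 0.00 18.00 0.00
      vertex 0.00 0.00 0.00
    endloop
  endfacet
  facet normal -1.0000 0.0000 0.0000
    outer loop
      vertex 0.00 0.00 12.00
      vertex 0.00 18.00 12.00
      vertex 0.00 0.00 0.00
    endloop
  endfacet
  facet normal 1.0000 0.0000 0.0000
    outer loop
      vertex 19.00 0.00 0.00
      vertex 19.00 18.00 0.00
      vertex 19.00 18.00 12.00
    endloop
  endfacet
  facet normal 1.0000 0.0000 0.0000
    outer loop
      vertex 19.00 0.00 0.00
      vertex 19.00 18.00 12.00
      vertex 19.00 0.00 12.00
    endloop
  endfacet
endsolid part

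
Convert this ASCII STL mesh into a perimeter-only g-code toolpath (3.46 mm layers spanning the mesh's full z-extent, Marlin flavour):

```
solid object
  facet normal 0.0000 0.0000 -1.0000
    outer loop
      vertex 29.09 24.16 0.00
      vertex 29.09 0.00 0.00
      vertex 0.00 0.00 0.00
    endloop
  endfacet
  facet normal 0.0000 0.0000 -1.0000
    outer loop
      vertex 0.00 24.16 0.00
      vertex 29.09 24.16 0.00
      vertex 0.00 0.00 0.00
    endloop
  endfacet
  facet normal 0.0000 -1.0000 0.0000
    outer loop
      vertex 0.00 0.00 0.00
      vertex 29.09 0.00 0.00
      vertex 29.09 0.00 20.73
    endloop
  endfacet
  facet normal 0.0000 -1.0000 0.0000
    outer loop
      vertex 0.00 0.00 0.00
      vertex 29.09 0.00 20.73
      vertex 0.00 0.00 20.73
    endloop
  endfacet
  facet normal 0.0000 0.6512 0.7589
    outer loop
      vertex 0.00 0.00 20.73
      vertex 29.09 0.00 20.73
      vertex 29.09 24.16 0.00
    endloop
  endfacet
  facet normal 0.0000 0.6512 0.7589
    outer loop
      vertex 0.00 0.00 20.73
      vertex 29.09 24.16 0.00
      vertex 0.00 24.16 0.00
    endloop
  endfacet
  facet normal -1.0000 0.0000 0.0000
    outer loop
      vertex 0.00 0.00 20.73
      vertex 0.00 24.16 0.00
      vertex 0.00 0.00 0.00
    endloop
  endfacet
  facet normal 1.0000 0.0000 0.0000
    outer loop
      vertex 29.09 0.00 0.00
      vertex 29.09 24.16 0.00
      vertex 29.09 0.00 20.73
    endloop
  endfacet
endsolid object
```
; perimeter-only toolpath
G21 ; units = mm
G90 ; absolute positioning
G28 ; home
; layer 1
G0 Z3.46
G0 X0.00 Y0.00
G1 X29.09 Y0.00
G1 X29.09 Y20.13
G1 X0.00 Y20.13
G1 X0.00 Y0.00
; layer 2
G0 Z6.91
G0 X0.00 Y0.00
G1 X29.09 Y0.00
G1 X29.09 Y16.11
G1 X0.00 Y16.11
G1 X0.00 Y0.00
; layer 3
G0 Z10.37
G0 X0.00 Y0.00
G1 X29.09 Y0.00
G1 X29.09 Y12.08
G1 X0.00 Y12.08
G1 X0.00 Y0.00
; layer 4
G0 Z13.82
G0 X0.00 Y0.00
G1 X29.09 Y0.00
G1 X29.09 Y8.05
G1 X0.00 Y8.05
G1 X0.00 Y0.00
; layer 5
G0 Z17.27
G0 X0.00 Y0.00
G1 X29.09 Y0.00
G1 X29.09 Y4.03
G1 X0.00 Y4.03
G1 X0.00 Y0.00
M2 ; end

The solid is a wedge (ramp): 29.1 × 24.2 mm base, rising to 20.7 mm along the y=0 edge and sloping linearly to z=0 at y=24.2. Slicing at Δz = 3.46 mm — 6 equal slices spanning the solid's height, so layer i sits at z = i·h/6 — gives 5 non-empty perimeters. Each is a 4-segment closed polygon; G0 lifts to the layer z and rapids to the start vertex, then G1 traces the edges. The cross-section shrinks linearly with z (the slice at the apex is degenerate and omitted).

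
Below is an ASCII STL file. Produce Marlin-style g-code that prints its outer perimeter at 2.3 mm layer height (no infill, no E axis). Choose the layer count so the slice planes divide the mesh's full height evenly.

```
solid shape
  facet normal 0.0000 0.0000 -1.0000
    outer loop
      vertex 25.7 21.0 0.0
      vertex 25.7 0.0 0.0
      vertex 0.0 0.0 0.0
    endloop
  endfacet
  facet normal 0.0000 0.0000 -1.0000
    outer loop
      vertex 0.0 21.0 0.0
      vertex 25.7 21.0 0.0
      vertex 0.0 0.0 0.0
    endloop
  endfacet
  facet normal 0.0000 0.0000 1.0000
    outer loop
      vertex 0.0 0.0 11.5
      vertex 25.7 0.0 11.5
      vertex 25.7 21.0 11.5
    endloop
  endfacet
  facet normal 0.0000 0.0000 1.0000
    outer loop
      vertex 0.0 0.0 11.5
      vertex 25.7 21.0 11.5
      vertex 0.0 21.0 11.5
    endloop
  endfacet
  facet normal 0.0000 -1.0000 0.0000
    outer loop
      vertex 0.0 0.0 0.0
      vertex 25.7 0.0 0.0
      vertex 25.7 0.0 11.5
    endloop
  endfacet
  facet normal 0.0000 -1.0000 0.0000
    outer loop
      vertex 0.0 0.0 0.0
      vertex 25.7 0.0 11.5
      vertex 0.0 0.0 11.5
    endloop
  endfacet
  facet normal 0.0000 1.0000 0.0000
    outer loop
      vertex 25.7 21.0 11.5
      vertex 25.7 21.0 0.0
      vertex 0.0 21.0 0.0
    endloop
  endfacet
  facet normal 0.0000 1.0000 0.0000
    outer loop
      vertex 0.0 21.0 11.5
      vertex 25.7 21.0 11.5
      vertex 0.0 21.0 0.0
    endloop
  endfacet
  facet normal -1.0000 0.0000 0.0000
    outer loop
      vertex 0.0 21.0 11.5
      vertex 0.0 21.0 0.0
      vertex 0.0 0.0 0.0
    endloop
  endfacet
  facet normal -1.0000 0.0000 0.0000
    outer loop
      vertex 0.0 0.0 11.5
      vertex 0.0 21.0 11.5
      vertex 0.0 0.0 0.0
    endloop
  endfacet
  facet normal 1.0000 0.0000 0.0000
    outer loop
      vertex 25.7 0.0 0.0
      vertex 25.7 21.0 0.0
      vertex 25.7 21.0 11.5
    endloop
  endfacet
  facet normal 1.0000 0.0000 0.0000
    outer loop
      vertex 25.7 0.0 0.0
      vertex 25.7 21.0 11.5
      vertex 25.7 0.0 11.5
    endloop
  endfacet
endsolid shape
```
; perimeter-only toolpath
G21 ; units = mm
G90 ; absolute positioning
G28 ; home
; layer 1
G0 Z2.3
G0 X0.0 Y0.0
G1 X25.7 Y0.0
G1 X25.7 Y21.0
G1 X0.0 Y21.0
G1 X0.0 Y0.0
; layer 2
G0 Z4.6
G0 X0.0 Y0.0
G1 X25.7 Y0.0
G1 X25.7 Y21.0
G1 X0.0 Y21.0
G1 X0.0 Y0.0
; layer 3
G0 Z6.9
G0 X0.0 Y0.0
G1 X25.7 Y0.0
G1 X25.7 Y21.0
G1 X0.0 Y21.0
G1 X0.0 Y0.0
; layer 4
G0 Z9.2
G0 X0.0 Y0.0
G1 X25.7 Y0.0
G1 X25.7 Y21.0
G1 X0.0 Y21.0
G1 X0.0 Y0.0
; layer 5
G0 Z11.5
G0 X0.0 Y0.0
G1 X25.7 Y0.0
G1 X25.7 Y21.0
G1 X0.0 Y21.0
G1 X0.0 Y0.0
M2 ; end

The solid is a rectangular box, roughly 25.7 × 21 mm footprint and 11.5 mm tall. Slicing at Δz = 2.3 mm — 5 equal slices spanning the solid's height, so layer i sits at z = i·h/5 — gives 5 non-empty perimeters. Each is a 4-segment closed polygon; G0 lifts to the layer z and rapids to the start vertex, then G1 traces the edges.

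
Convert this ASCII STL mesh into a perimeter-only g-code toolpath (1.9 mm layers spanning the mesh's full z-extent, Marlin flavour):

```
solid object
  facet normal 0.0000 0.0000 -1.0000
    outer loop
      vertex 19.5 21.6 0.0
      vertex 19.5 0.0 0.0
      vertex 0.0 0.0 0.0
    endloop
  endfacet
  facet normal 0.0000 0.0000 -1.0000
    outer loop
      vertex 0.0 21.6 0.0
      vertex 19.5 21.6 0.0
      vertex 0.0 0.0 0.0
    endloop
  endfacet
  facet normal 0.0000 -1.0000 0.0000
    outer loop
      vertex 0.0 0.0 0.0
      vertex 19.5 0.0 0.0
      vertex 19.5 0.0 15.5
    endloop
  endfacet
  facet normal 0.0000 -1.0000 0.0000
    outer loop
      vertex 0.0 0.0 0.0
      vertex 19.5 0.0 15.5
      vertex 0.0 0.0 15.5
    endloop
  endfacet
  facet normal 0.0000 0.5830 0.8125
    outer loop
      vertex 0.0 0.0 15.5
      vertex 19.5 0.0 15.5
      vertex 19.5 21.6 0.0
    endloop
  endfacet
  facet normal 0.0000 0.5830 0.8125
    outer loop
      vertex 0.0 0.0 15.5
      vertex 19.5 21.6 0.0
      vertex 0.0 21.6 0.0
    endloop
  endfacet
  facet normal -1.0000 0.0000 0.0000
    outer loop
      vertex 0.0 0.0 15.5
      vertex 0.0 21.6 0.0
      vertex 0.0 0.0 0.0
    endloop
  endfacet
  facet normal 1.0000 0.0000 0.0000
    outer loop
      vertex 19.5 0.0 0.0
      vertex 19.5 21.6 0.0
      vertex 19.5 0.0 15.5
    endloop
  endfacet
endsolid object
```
; perimeter-only toolpath
G21 ; units = mm
G90 ; absolute positioning
G28 ; home
; layer 1
G0 Z1.9
G0 X0.0 Y0.0
G1 X19.5 Y0.0
G1 X19.5 Y18.9
G1 X0.0 Y18.9
G1 X0.0 Y0.0
; layer 2
G0 Z3.9
G0 X0.0 Y0.0
G1 X19.5 Y0.0
G1 X19.5 Y16.2
G1 X0.0 Y16.2
G1 X0.0 Y0.0
; layer 3
G0 Z5.8
G0 X0.0 Y0.0
G1 X19.5 Y0.0
G1 X19.5 Y13.5
G1 X0.0 Y13.5
G1 X0.0 Y0.0
; layer 4
G0 Z7.8
G0 X0.0 Y0.0
G1 X19.5 Y0.0
G1 X19.5 Y10.8
G1 X0.0 Y10.8
G1 X0.0 Y0.0
; layer 5
G0 Z9.7
G0 X0.0 Y0.0
G1 X19.5 Y0.0
G1 X19.5 Y8.1
G1 X0.0 Y8.1
G1 X0.0 Y0.0
; layer 6
G0 Z11.6
G0 X0.0 Y0.0
G1 X19.5 Y0.0
G1 X19.5 Y5.4
G1 X0.0 Y5.4
G1 X0.0 Y0.0
; layer 7
G0 Z13.6
G0 X0.0 Y0.0
G1 X19.5 Y0.0
G1 X19.5 Y2.7
G1 X0.0 Y2.7
G1 X0.0 Y0.0
M2 ; end

The solid is a wedge (ramp): 19.5 × 21.6 mm base, rising to 15.5 mm along the y=0 edge and sloping linearly to z=0 at y=21.6. Slicing at Δz = 1.9 mm — 8 equal slices spanning the solid's height, so layer i sits at z = i·h/8 — gives 7 non-empty perimeters. Each is a 4-segment closed polygon; G0 lifts to the layer z and rapids to the start vertex, then G1 traces the edges. The cross-section shrinks linearly with z (the slice at the apex is degenerate and omitted).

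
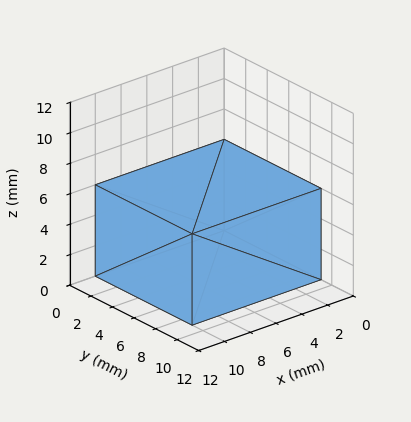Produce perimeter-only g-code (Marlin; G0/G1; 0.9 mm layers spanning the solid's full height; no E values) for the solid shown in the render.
Reading the render: the shape is a rectangular box, roughly 10 × 9 mm footprint and 6 mm tall (dimensions read to the nearest mm from the axis ticks). For the g-code, the solid's height is divided into equal slices at the stated Δz and each level perimeter traced with G1 moves after a G0 lift.

; perimeter-only toolpath
G21 ; units = mm
G90 ; absolute positioning
G28 ; home
; layer 1
G0 Z0.9
G0 X0.0 Y0.0
G1 X10.0 Y0.0
G1 X10.0 Y9.0
G1 X0.0 Y9.0
G1 X0.0 Y0.0
; layer 2
G0 Z1.7
G0 X0.0 Y0.0
G1 X10.0 Y0.0
G1 X10.0 Y9.0
G1 X0.0 Y9.0
G1 X0.0 Y0.0
; layer 3
G0 Z2.6
G0 X0.0 Y0.0
G1 X10.0 Y0.0
G1 X10.0 Y9.0
G1 X0.0 Y9.0
G1 X0.0 Y0.0
; layer 4
G0 Z3.4
G0 X0.0 Y0.0
G1 X10.0 Y0.0
G1 X10.0 Y9.0
G1 X0.0 Y9.0
G1 X0.0 Y0.0
; layer 5
G0 Z4.3
G0 X0.0 Y0.0
G1 X10.0 Y0.0
G1 X10.0 Y9.0
G1 X0.0 Y9.0
G1 X0.0 Y0.0
; layer 6
G0 Z5.1
G0 X0.0 Y0.0
G1 X10.0 Y0.0
G1 X10.0 Y9.0
G1 X0.0 Y9.0
G1 X0.0 Y0.0
; layer 7
G0 Z6.0
G0 X0.0 Y0.0
G1 X10.0 Y0.0
G1 X10.0 Y9.0
G1 X0.0 Y9.0
G1 X0.0 Y0.0
M2 ; end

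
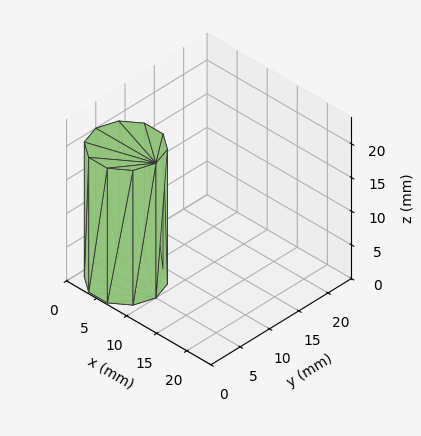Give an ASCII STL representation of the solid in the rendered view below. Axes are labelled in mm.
Reading the render: the shape is a regular 10-sided prism (a cylinder approximated with 10 flat sides), circumscribed radius ≈ 5 mm, height ≈ 20 mm (dimensions read to the nearest mm from the axis ticks). For the STL, each face is triangulated and given an outward normal.

solid part
  facet normal 0.0000 0.0000 -1.0000
    outer loop
      vertex 6.545 9.755 0.000
      vertex 9.045 7.939 0.000
      vertex 10.000 5.000 0.000
    endloop
  endfacet
  facet normal 0.0000 0.0000 -1.0000
    outer loop
      vertex 3.455 9.755 0.000
      vertex 6.545 9.755 0.000
      vertex 10.000 5.000 0.000
    endloop
  endfacet
  facet normal 0.0000 0.0000 -1.0000
    outer loop
      vertex 0.955 7.939 0.000
      vertex 3.455 9.755 0.000
      vertex 10.000 5.000 0.000
    endloop
  endfacet
  facet normal 0.0000 0.0000 -1.0000
    outer loop
      vertex 0.000 5.000 0.000
      vertex 0.955 7.939 0.000
      vertex 10.000 5.000 0.000
    endloop
  endfacet
  facet normal 0.0000 0.0000 -1.0000
    outer loop
      vertex 0.955 2.061 0.000
      vertex 0.000 5.000 0.000
      vertex 10.000 5.000 0.000
    endloop
  endfacet
  facet normal 0.0000 0.0000 -1.0000
    outer loop
      vertex 3.455 0.245 0.000
      vertex 0.955 2.061 0.000
      vertex 10.000 5.000 0.000
    endloop
  endfacet
  facet normal 0.0000 0.0000 -1.0000
    outer loop
      vertex 6.545 0.245 0.000
      vertex 3.455 0.245 0.000
      vertex 10.000 5.000 0.000
    endloop
  endfacet
  facet normal 0.0000 0.0000 -1.0000
    outer loop
      vertex 9.045 2.061 0.000
      vertex 6.545 0.245 0.000
      vertex 10.000 5.000 0.000
    endloop
  endfacet
  facet normal 0.0000 0.0000 1.0000
    outer loop
      vertex 10.000 5.000 20.000
      vertex 9.045 7.939 20.000
      vertex 6.545 9.755 20.000
    endloop
  endfacet
  facet normal 0.0000 0.0000 1.0000
    outer loop
      vertex 10.000 5.000 20.000
      vertex 6.545 9.755 20.000
      vertex 3.455 9.755 20.000
    endloop
  endfacet
  facet normal 0.0000 0.0000 1.0000
    outer loop
      vertex 10.000 5.000 20.000
      vertex 3.455 9.755 20.000
      vertex 0.955 7.939 20.000
    endloop
  endfacet
  facet normal 0.0000 0.0000 1.0000
    outer loop
      vertex 10.000 5.000 20.000
      vertex 0.955 7.939 20.000
      vertex 0.000 5.000 20.000
    endloop
  endfacet
  facet normal 0.0000 0.0000 1.0000
    outer loop
      vertex 10.000 5.000 20.000
      vertex 0.000 5.000 20.000
      vertex 0.955 2.061 20.000
    endloop
  endfacet
  facet normal 0.0000 0.0000 1.0000
    outer loop
      vertex 10.000 5.000 20.000
      vertex 0.955 2.061 20.000
      vertex 3.455 0.245 20.000
    endloop
  endfacet
  facet normal 0.0000 0.0000 1.0000
    outer loop
      vertex 10.000 5.000 20.000
      vertex 3.455 0.245 20.000
      vertex 6.545 0.245 20.000
    endloop
  endfacet
  facet normal 0.0000 0.0000 1.0000
    outer loop
      vertex 10.000 5.000 20.000
      vertex 6.545 0.245 20.000
      vertex 9.045 2.061 20.000
    endloop
  endfacet
  facet normal 0.9511 0.3090 0.0000
    outer loop
      vertex 10.000 5.000 0.000
      vertex 9.045 7.939 0.000
      vertex 9.045 7.939 20.000
    endloop
  endfacet
  facet normal 0.9511 0.3090 0.0000
    outer loop
      vertex 10.000 5.000 0.000
      vertex 9.045 7.939 20.000
      vertex 10.000 5.000 20.000
    endloop
  endfacet
  facet normal 0.5877 0.8091 0.0000
    outer loop
      vertex 9.045 7.939 0.000
      vertex 6.545 9.755 0.000
      vertex 6.545 9.755 20.000
    endloop
  endfacet
  facet normal 0.5877 0.8091 0.0000
    outer loop
      vertex 9.045 7.939 0.000
      vertex 6.545 9.755 20.000
      vertex 9.045 7.939 20.000
    endloop
  endfacet
  facet normal 0.0000 1.0000 0.0000
    outer loop
      vertex 6.545 9.755 0.000
      vertex 3.455 9.755 0.000
      vertex 3.455 9.755 20.000
    endloop
  endfacet
  facet normal 0.0000 1.0000 0.0000
    outer loop
      vertex 6.545 9.755 0.000
      vertex 3.455 9.755 20.000
      vertex 6.545 9.755 20.000
    endloop
  endfacet
  facet normal -0.5877 0.8091 0.0000
    outer loop
      vertex 3.455 9.755 0.000
      vertex 0.955 7.939 0.000
      vertex 0.955 7.939 20.000
    endloop
  endfacet
  facet normal -0.5877 0.8091 0.0000
    outer loop
      vertex 3.455 9.755 0.000
      vertex 0.955 7.939 20.000
      vertex 3.455 9.755 20.000
    endloop
  endfacet
  facet normal -0.9511 0.3090 0.0000
    outer loop
      vertex 0.955 7.939 0.000
      vertex 0.000 5.000 0.000
      vertex 0.000 5.000 20.000
    endloop
  endfacet
  facet normal -0.9511 0.3090 0.0000
    outer loop
      vertex 0.955 7.939 0.000
      vertex 0.000 5.000 20.000
      vertex 0.955 7.939 20.000
    endloop
  endfacet
  facet normal -0.9511 -0.3090 0.0000
    outer loop
      vertex 0.000 5.000 0.000
      vertex 0.955 2.061 0.000
      vertex 0.955 2.061 20.000
    endloop
  endfacet
  facet normal -0.9511 -0.3090 0.0000
    outer loop
      vertex 0.000 5.000 0.000
      vertex 0.955 2.061 20.000
      vertex 0.000 5.000 20.000
    endloop
  endfacet
  facet normal -0.5877 -0.8091 0.0000
    outer loop
      vertex 0.955 2.061 0.000
      vertex 3.455 0.245 0.000
      vertex 3.455 0.245 20.000
    endloop
  endfacet
  facet normal -0.5877 -0.8091 0.0000
    outer loop
      vertex 0.955 2.061 0.000
      vertex 3.455 0.245 20.000
      vertex 0.955 2.061 20.000
    endloop
  endfacet
  facet normal 0.0000 -1.0000 0.0000
    outer loop
      vertex 3.455 0.245 0.000
      vertex 6.545 0.245 0.000
      vertex 6.545 0.245 20.000
    endloop
  endfacet
  facet normal 0.0000 -1.0000 0.0000
    outer loop
      vertex 3.455 0.245 0.000
      vertex 6.545 0.245 20.000
      vertex 3.455 0.245 20.000
    endloop
  endfacet
  facet normal 0.5877 -0.8091 0.0000
    outer loop
      vertex 6.545 0.245 0.000
      vertex 9.045 2.061 0.000
      vertex 9.045 2.061 20.000
    endloop
  endfacet
  facet normal 0.5877 -0.8091 0.0000
    outer loop
      vertex 6.545 0.245 0.000
      vertex 9.045 2.061 20.000
      vertex 6.545 0.245 20.000
    endloop
  endfacet
  facet normal 0.9511 -0.3090 0.0000
    outer loop
      vertex 9.045 2.061 0.000
      vertex 10.000 5.000 0.000
      vertex 10.000 5.000 20.000
    endloop
  endfacet
  facet normal 0.9511 -0.3090 0.0000
    outer loop
      vertex 9.045 2.061 0.000
      vertex 10.000 5.000 20.000
      vertex 9.045 2.061 20.000
    endloop
  endfacet
endsolid part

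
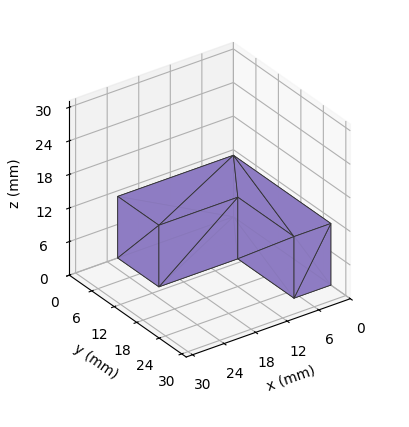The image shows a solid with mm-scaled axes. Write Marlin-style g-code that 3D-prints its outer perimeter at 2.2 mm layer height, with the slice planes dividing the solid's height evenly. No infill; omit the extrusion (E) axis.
Reading the render: the shape is an L-shaped prism: outer 22 × 26 mm, arm thicknesses ≈ 11 mm (horizontal) and 7 mm (vertical), extruded 11 mm in z (dimensions read to the nearest mm from the axis ticks). For the g-code, the solid's height is divided into equal slices at the stated Δz and each level perimeter traced with G1 moves after a G0 lift.

; perimeter-only toolpath
G21 ; units = mm
G90 ; absolute positioning
G28 ; home
; layer 1
G0 Z2.2
G0 X0.0 Y0.0
G1 X22.0 Y0.0
G1 X22.0 Y11.0
G1 X7.0 Y11.0
G1 X7.0 Y26.0
G1 X0.0 Y26.0
G1 X0.0 Y0.0
; layer 2
G0 Z4.4
G0 X0.0 Y0.0
G1 X22.0 Y0.0
G1 X22.0 Y11.0
G1 X7.0 Y11.0
G1 X7.0 Y26.0
G1 X0.0 Y26.0
G1 X0.0 Y0.0
; layer 3
G0 Z6.6
G0 X0.0 Y0.0
G1 X22.0 Y0.0
G1 X22.0 Y11.0
G1 X7.0 Y11.0
G1 X7.0 Y26.0
G1 X0.0 Y26.0
G1 X0.0 Y0.0
; layer 4
G0 Z8.8
G0 X0.0 Y0.0
G1 X22.0 Y0.0
G1 X22.0 Y11.0
G1 X7.0 Y11.0
G1 X7.0 Y26.0
G1 X0.0 Y26.0
G1 X0.0 Y0.0
; layer 5
G0 Z11.0
G0 X0.0 Y0.0
G1 X22.0 Y0.0
G1 X22.0 Y11.0
G1 X7.0 Y11.0
G1 X7.0 Y26.0
G1 X0.0 Y26.0
G1 X0.0 Y0.0
M2 ; end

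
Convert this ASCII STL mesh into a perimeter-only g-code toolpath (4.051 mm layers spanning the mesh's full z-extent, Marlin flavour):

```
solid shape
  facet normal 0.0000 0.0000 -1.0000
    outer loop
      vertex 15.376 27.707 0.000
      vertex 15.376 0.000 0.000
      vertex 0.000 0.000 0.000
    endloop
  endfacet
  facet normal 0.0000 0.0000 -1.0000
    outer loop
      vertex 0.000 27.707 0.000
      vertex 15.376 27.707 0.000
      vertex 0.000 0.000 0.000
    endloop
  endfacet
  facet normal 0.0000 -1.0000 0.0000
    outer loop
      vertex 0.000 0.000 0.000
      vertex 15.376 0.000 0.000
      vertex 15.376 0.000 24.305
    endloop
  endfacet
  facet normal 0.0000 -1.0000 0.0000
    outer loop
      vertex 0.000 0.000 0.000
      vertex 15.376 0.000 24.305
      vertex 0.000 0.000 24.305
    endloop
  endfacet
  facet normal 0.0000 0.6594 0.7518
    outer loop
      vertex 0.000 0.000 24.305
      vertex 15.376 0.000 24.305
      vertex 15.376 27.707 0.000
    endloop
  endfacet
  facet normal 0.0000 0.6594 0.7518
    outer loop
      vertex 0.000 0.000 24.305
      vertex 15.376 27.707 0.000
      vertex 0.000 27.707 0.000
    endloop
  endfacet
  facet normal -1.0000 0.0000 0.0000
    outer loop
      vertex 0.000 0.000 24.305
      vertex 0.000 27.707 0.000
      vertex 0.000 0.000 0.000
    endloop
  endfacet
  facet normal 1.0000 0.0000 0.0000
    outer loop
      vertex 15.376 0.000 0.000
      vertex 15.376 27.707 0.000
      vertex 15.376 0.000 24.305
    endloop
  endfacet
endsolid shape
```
; perimeter-only toolpath
G21 ; units = mm
G90 ; absolute positioning
G28 ; home
; layer 1
G0 Z4.051
G0 X0.000 Y0.000
G1 X15.376 Y0.000
G1 X15.376 Y23.089
G1 X0.000 Y23.089
G1 X0.000 Y0.000
; layer 2
G0 Z8.102
G0 X0.000 Y0.000
G1 X15.376 Y0.000
G1 X15.376 Y18.471
G1 X0.000 Y18.471
G1 X0.000 Y0.000
; layer 3
G0 Z12.152
G0 X0.000 Y0.000
G1 X15.376 Y0.000
G1 X15.376 Y13.854
G1 X0.000 Y13.854
G1 X0.000 Y0.000
; layer 4
G0 Z16.203
G0 X0.000 Y0.000
G1 X15.376 Y0.000
G1 X15.376 Y9.236
G1 X0.000 Y9.236
G1 X0.000 Y0.000
; layer 5
G0 Z20.254
G0 X0.000 Y0.000
G1 X15.376 Y0.000
G1 X15.376 Y4.618
G1 X0.000 Y4.618
G1 X0.000 Y0.000
M2 ; end

The solid is a wedge (ramp): 15.4 × 27.7 mm base, rising to 24.3 mm along the y=0 edge and sloping linearly to z=0 at y=27.7. Slicing at Δz = 4.051 mm — 6 equal slices spanning the solid's height, so layer i sits at z = i·h/6 — gives 5 non-empty perimeters. Each is a 4-segment closed polygon; G0 lifts to the layer z and rapids to the start vertex, then G1 traces the edges. The cross-section shrinks linearly with z (the slice at the apex is degenerate and omitted).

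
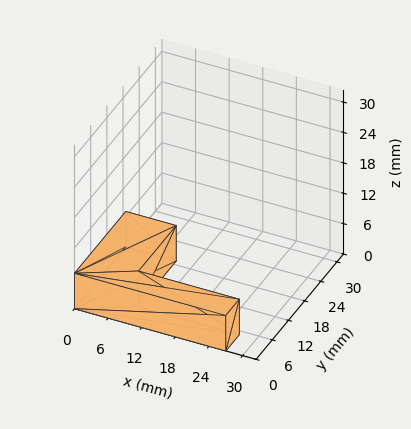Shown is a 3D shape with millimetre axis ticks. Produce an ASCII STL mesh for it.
Reading the render: the shape is an L-shaped prism: outer 27 × 19 mm, arm thicknesses ≈ 5 mm (horizontal) and 9 mm (vertical), extruded 7 mm in z (dimensions read to the nearest mm from the axis ticks). For the STL, each face is triangulated and given an outward normal.

solid part
  facet normal 0.0000 0.0000 -1.0000
    outer loop
      vertex 27.00 5.00 0.00
      vertex 27.00 0.00 0.00
      vertex 0.00 0.00 0.00
    endloop
  endfacet
  facet normal 0.0000 0.0000 -1.0000
    outer loop
      vertex 9.00 5.00 0.00
      vertex 27.00 5.00 0.00
      vertex 0.00 0.00 0.00
    endloop
  endfacet
  facet normal 0.0000 0.0000 -1.0000
    outer loop
      vertex 9.00 19.00 0.00
      vertex 9.00 5.00 0.00
      vertex 0.00 0.00 0.00
    endloop
  endfacet
  facet normal 0.0000 0.0000 -1.0000
    outer loop
      vertex 0.00 19.00 0.00
      vertex 9.00 19.00 0.00
      vertex 0.00 0.00 0.00
    endloop
  endfacet
  facet normal 0.0000 0.0000 1.0000
    outer loop
      vertex 0.00 0.00 7.00
      vertex 27.00 0.00 7.00
      vertex 27.00 5.00 7.00
    endloop
  endfacet
  facet normal 0.0000 0.0000 1.0000
    outer loop
      vertex 0.00 0.00 7.00
      vertex 27.00 5.00 7.00
      vertex 9.00 5.00 7.00
    endloop
  endfacet
  facet normal 0.0000 0.0000 1.0000
    outer loop
      vertex 0.00 0.00 7.00
      vertex 9.00 5.00 7.00
      vertex 9.00 19.00 7.00
    endloop
  endfacet
  facet normal 0.0000 0.0000 1.0000
    outer loop
      vertex 0.00 0.00 7.00
      vertex 9.00 19.00 7.00
      vertex 0.00 19.00 7.00
    endloop
  endfacet
  facet normal 0.0000 -1.0000 0.0000
    outer loop
      vertex 0.00 0.00 0.00
      vertex 27.00 0.00 0.00
      vertex 27.00 0.00 7.00
    endloop
  endfacet
  facet normal 0.0000 -1.0000 0.0000
    outer loop
      vertex 0.00 0.00 0.00
      vertex 27.00 0.00 7.00
      vertex 0.00 0.00 7.00
    endloop
  endfacet
  facet normal 1.0000 0.0000 0.0000
    outer loop
      vertex 27.00 0.00 0.00
      vertex 27.00 5.00 0.00
      vertex 27.00 5.00 7.00
    endloop
  endfacet
  facet normal 1.0000 0.0000 0.0000
    outer loop
      vertex 27.00 0.00 0.00
      vertex 27.00 5.00 7.00
      vertex 27.00 0.00 7.00
    endloop
  endfacet
  facet normal 0.0000 1.0000 0.0000
    outer loop
      vertex 27.00 5.00 0.00
      vertex 9.00 5.00 0.00
      vertex 9.00 5.00 7.00
    endloop
  endfacet
  facet normal 0.0000 1.0000 0.0000
    outer loop
      vertex 27.00 5.00 0.00
      vertex 9.00 5.00 7.00
      vertex 27.00 5.00 7.00
    endloop
  endfacet
  facet normal 1.0000 0.0000 0.0000
    outer loop
      vertex 9.00 5.00 0.00
      vertex 9.00 19.00 0.00
      vertex 9.00 19.00 7.00
    endloop
  endfacet
  facet normal 1.0000 0.0000 0.0000
    outer loop
      vertex 9.00 5.00 0.00
      vertex 9.00 19.00 7.00
      vertex 9.00 5.00 7.00
    endloop
  endfacet
  facet normal 0.0000 1.0000 0.0000
    outer loop
      vertex 9.00 19.00 0.00
      vertex 0.00 19.00 0.00
      vertex 0.00 19.00 7.00
    endloop
  endfacet
  facet normal 0.0000 1.0000 0.0000
    outer loop
      vertex 9.00 19.00 0.00
      vertex 0.00 19.00 7.00
      vertex 9.00 19.00 7.00
    endloop
  endfacet
  facet normal -1.0000 0.0000 0.0000
    outer loop
      vertex 0.00 19.00 0.00
      vertex 0.00 0.00 0.00
      vertex 0.00 0.00 7.00
    endloop
  endfacet
  facet normal -1.0000 0.0000 0.0000
    outer loop
      vertex 0.00 19.00 0.00
      vertex 0.00 0.00 7.00
      vertex 0.00 19.00 7.00
    endloop
  endfacet
endsolid part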